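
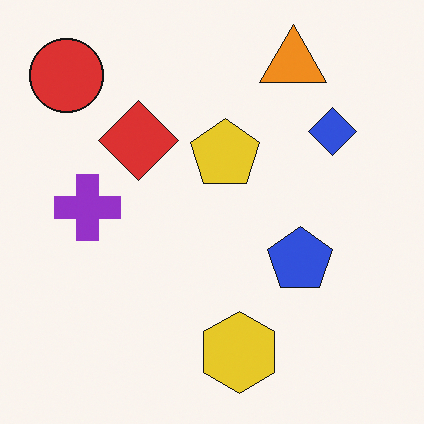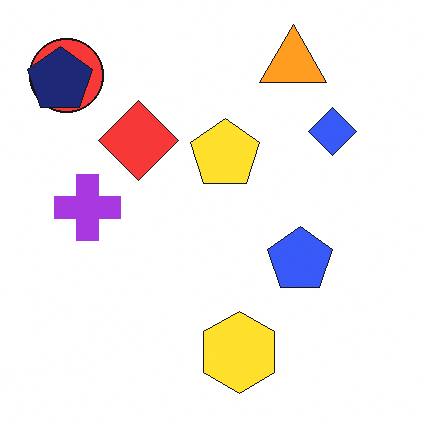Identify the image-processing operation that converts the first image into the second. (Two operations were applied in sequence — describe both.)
The transformation is: brightened a little, then overlaid with an additional navy pentagon.

Every pixel — background and shapes alike — is uniformly brightened. A navy pentagon appears in the second image that is absent from the first.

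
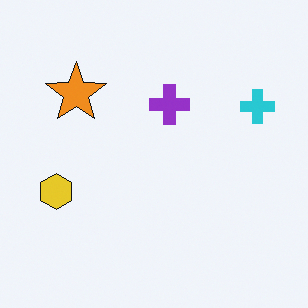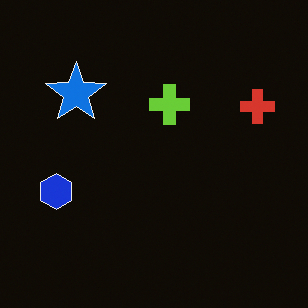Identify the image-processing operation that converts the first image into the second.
The second image is the first color-inverted (negative).

The light background has become dark and every shape's color is its complement — a photographic negative.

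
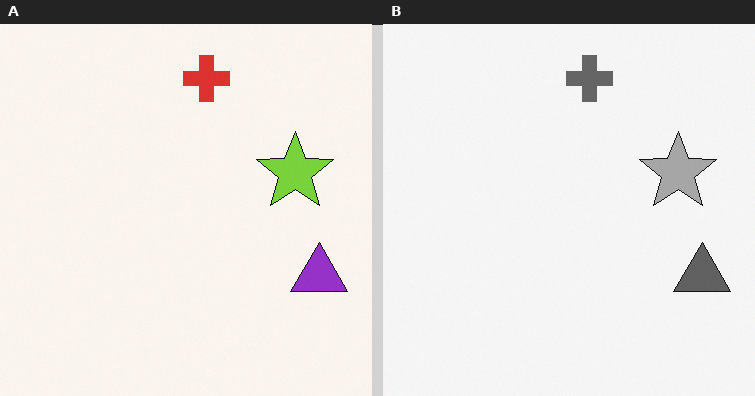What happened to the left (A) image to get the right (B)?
The image was converted to grayscale.

All color is removed — every shape is now a shade of grey.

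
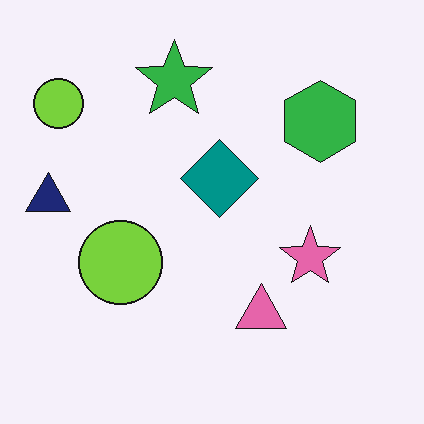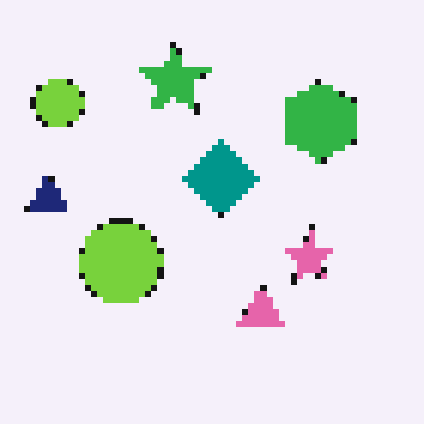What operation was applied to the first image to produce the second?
It was moderately pixelated.

Shapes are reduced to large square blocks; fine edges and outlines are lost — a downscale-then-upscale (mosaic) effect.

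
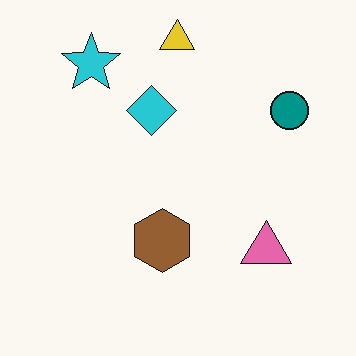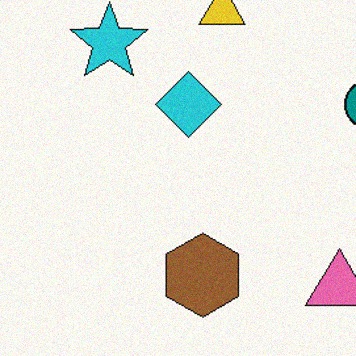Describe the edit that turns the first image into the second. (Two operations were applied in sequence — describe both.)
It was cropped slightly and scaled back up, then degraded with a light layer of grain.

The visible shapes are larger and the field of view is narrower; shapes near the original edges may be partly or wholly outside the frame — a crop-and-rescale. Random speckle covers the whole image, including the flat background.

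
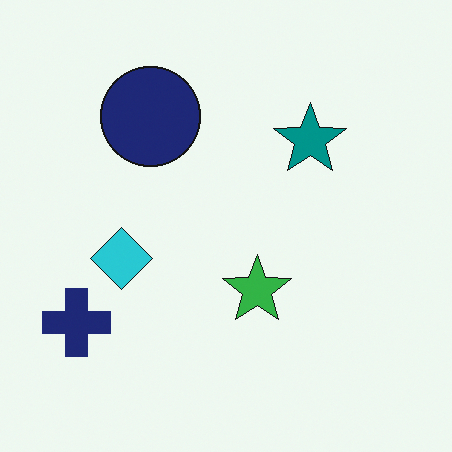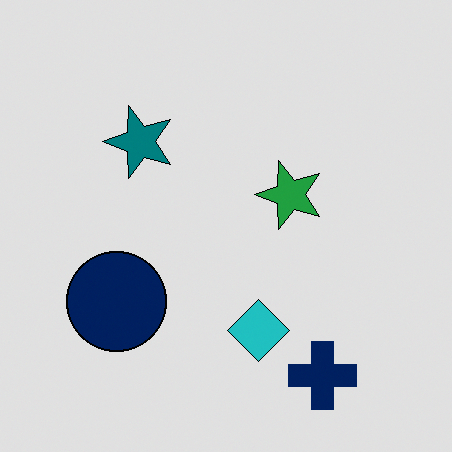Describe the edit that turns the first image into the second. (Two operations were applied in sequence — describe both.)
The image was rotated 90° counter-clockwise, then posterized to a reduced palette.

The navy cross sits in the bottom-left of the first image and the bottom-right of the second — consistent with a whole-image 90° counter-clockwise rotation. Each flat color has snapped to a coarser quantized level — most visibly, the near-white background has dropped to a flat grey.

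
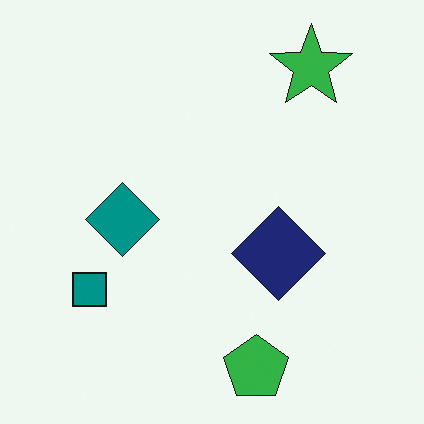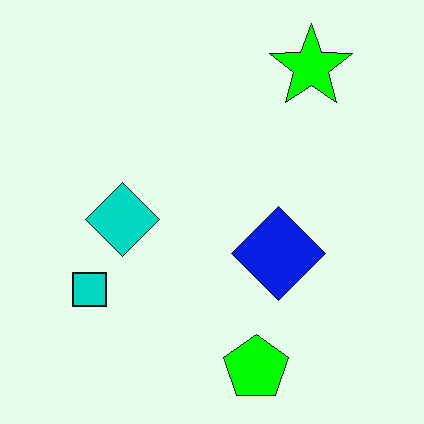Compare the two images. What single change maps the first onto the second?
Made much more vivid (saturation change).

All colors are more vivid — a global saturation change.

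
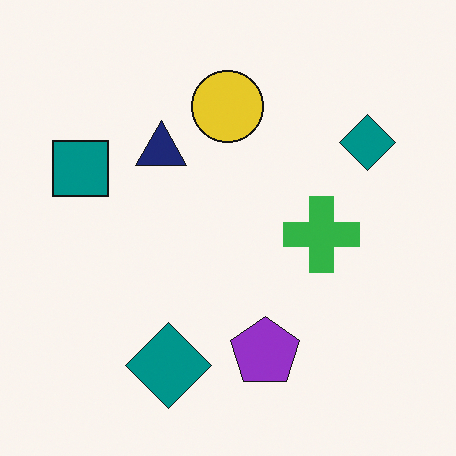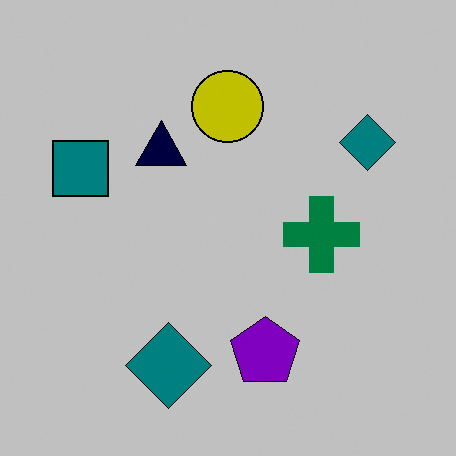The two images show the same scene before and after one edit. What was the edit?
The transformation is: heavily posterized to just a handful of flat colors.

Each flat color has snapped to a coarser quantized level — most visibly, the near-white background has dropped to a flat grey.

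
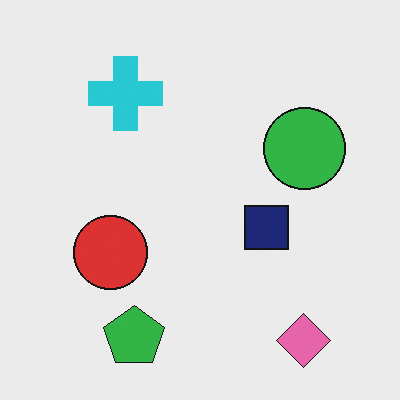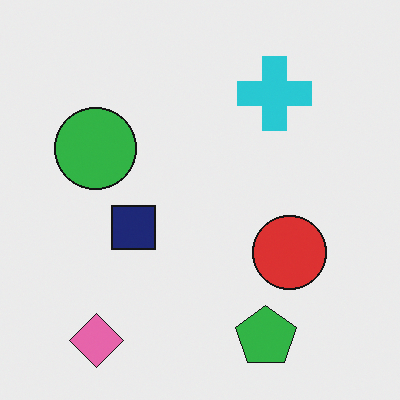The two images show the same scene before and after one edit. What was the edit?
It was flipped horizontally (left ↔ right).

The green circle is in the right of the first image and the left of the second — shapes on opposite sides of the vertical midline have swapped in a mirror flip.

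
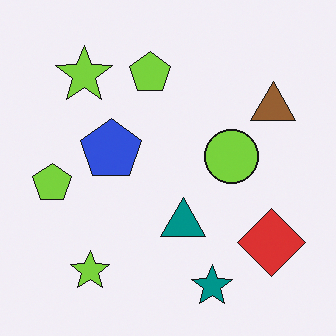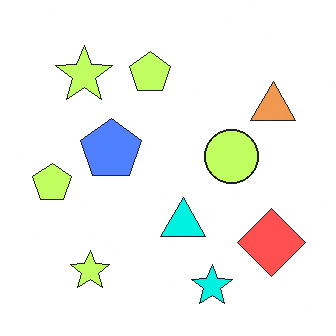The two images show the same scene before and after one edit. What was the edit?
It was noticeably brightened.

Every pixel — background and shapes alike — is uniformly brightened.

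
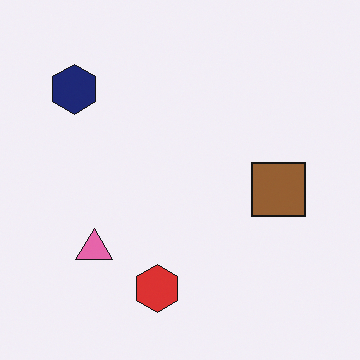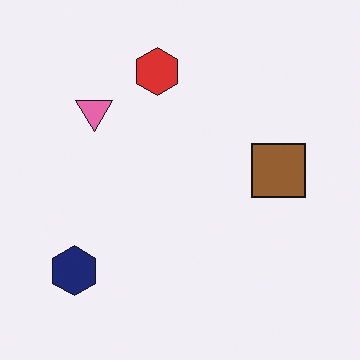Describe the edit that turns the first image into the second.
The transformation is: flipped vertically (top ↔ bottom).

The red hexagon is in the bottom of the first image and the top of the second — shapes on opposite sides of the horizontal midline have swapped in a mirror flip.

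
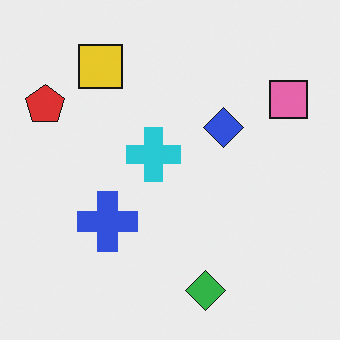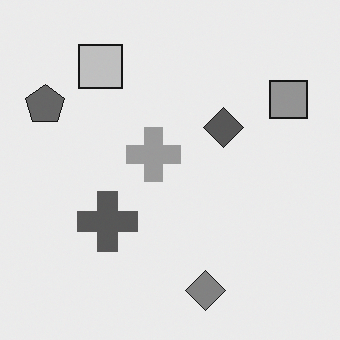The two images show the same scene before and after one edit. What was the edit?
The second image is the first converted to grayscale.

All color is removed — every shape is now a shade of grey.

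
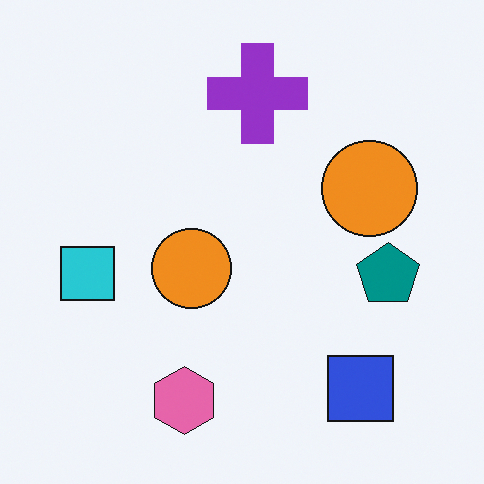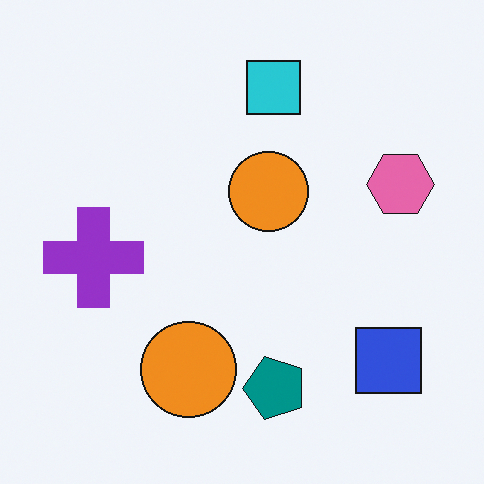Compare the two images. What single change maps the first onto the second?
It was transposed (reflected across the top-left ↔ bottom-right diagonal).

Shapes have swapped their row and column positions — what was in the top-right is now in the bottom-left — a diagonal reflection.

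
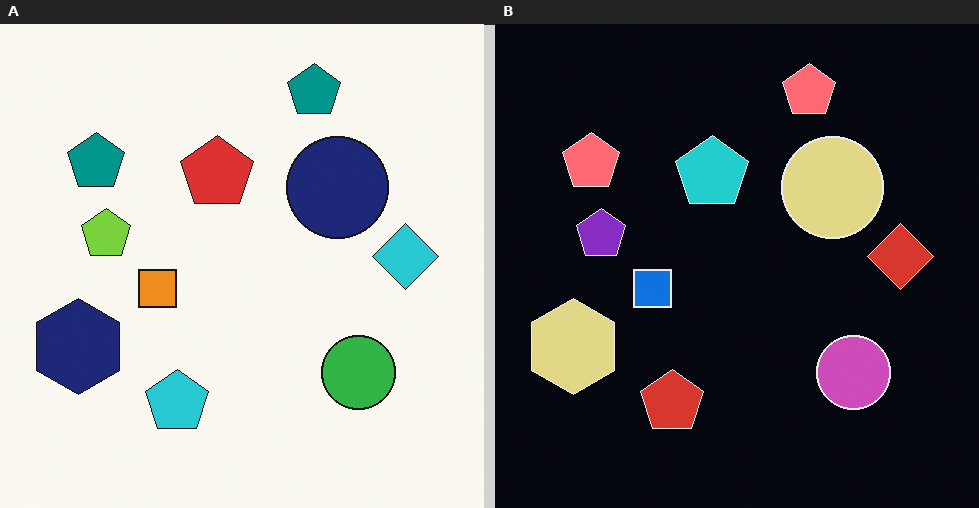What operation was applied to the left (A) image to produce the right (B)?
It was color-inverted (negative).

The light background has become dark and every shape's color is its complement — a photographic negative.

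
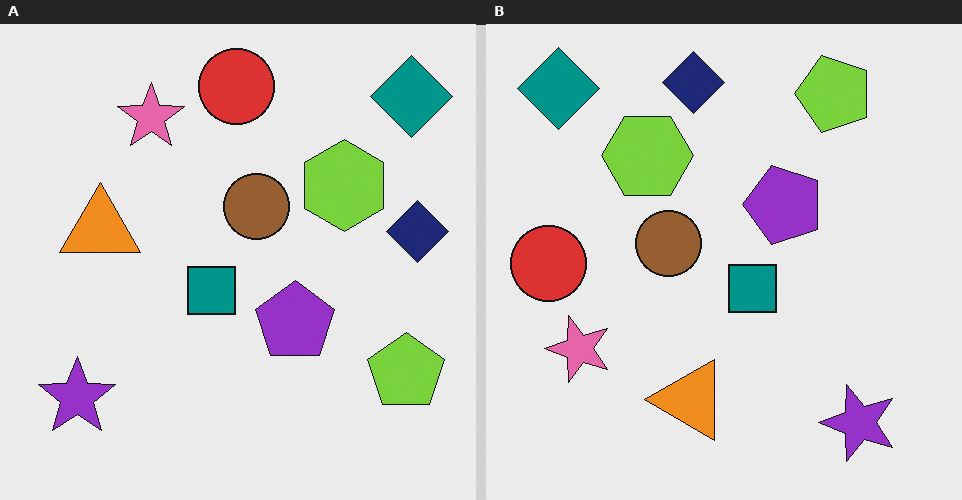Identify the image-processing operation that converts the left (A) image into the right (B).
It was rotated 90° counter-clockwise.

The teal diamond sits in the top-right of the left (A) image and the top-left of the right (B) — consistent with a whole-image 90° counter-clockwise rotation.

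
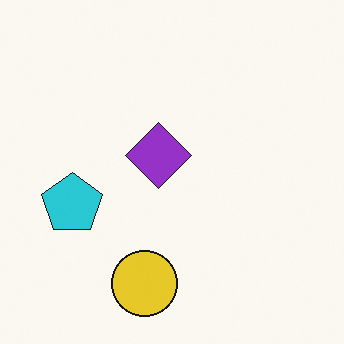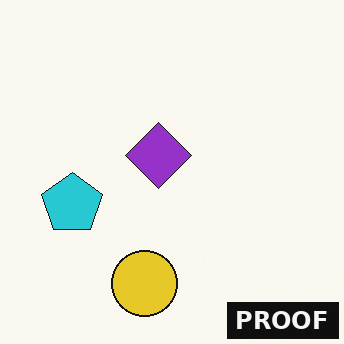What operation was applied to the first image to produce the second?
Watermarked with the text "PROOF" in the lower-right corner.

A dark label reading "PROOF" appears in the lower-right corner.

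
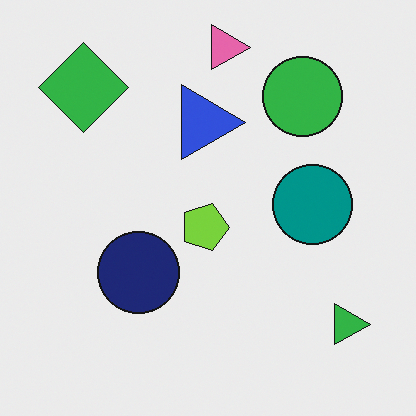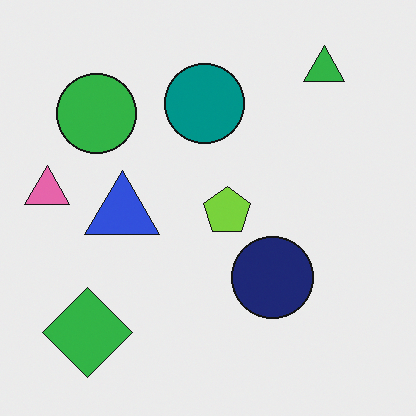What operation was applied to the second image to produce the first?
It was rotated 90° clockwise.

The green triangle sits in the top-right of the second image and the bottom-right of the first — consistent with a whole-image 90° clockwise rotation.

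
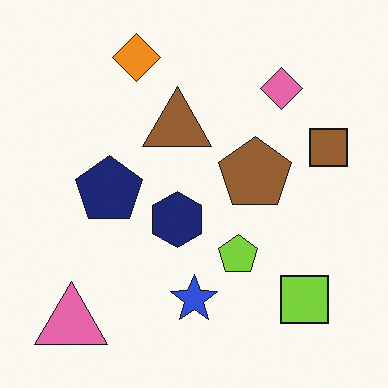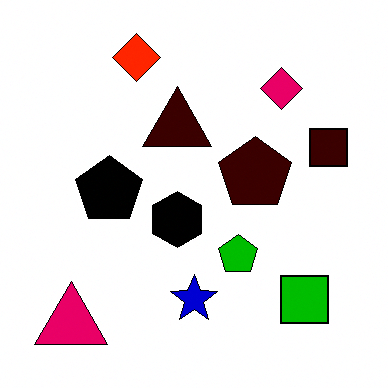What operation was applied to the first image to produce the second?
It was boosted in contrast.

Tones are pushed away from mid-grey across the whole image — a global contrast change.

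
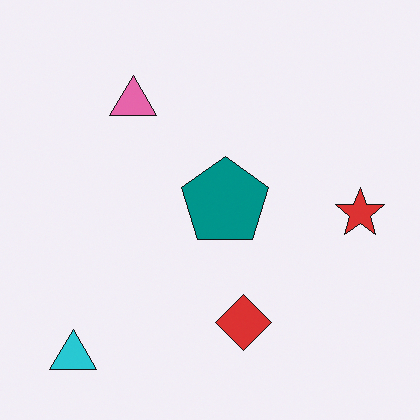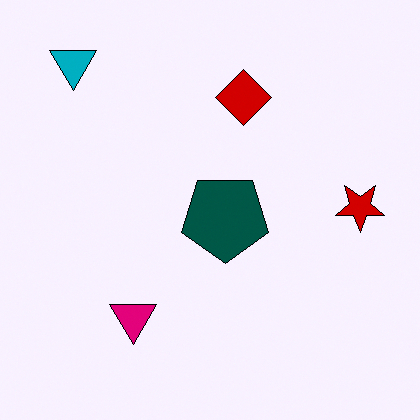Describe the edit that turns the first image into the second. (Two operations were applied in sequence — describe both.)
The transformation is: flipped vertically (top ↔ bottom), then given much higher contrast.

The cyan triangle is in the bottom-left of the first image and the top-left of the second — shapes on opposite sides of the horizontal midline have swapped in a mirror flip. Tones are pushed away from mid-grey across the whole image — a global contrast change.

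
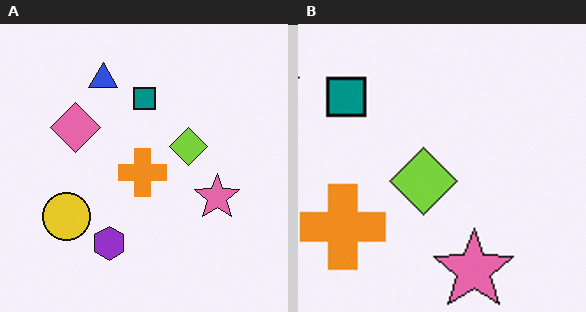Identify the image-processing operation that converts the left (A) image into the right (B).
The right (B) image is the left (A) cropped tightly and scaled back up.

The visible shapes are larger and the field of view is narrower; shapes near the original edges may be partly or wholly outside the frame — a crop-and-rescale.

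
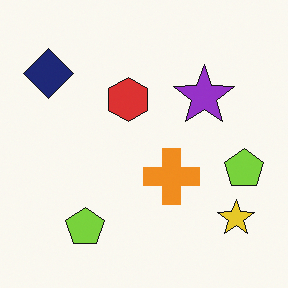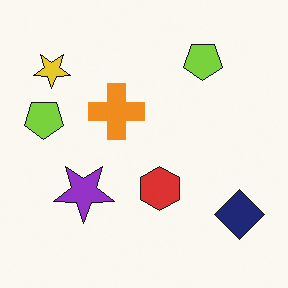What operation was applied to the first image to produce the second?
The second image is the first rotated 180°.

The navy diamond sits in the top-left of the first image and the bottom-right of the second — consistent with a whole-image 180° rotation.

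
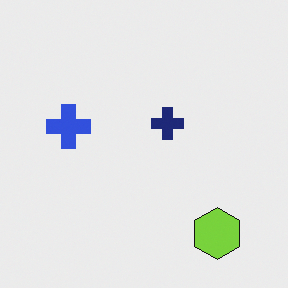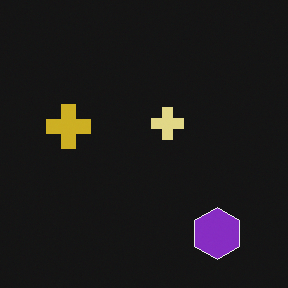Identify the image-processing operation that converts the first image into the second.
The transformation is: color-inverted (negative).

The light background has become dark and every shape's color is its complement — a photographic negative.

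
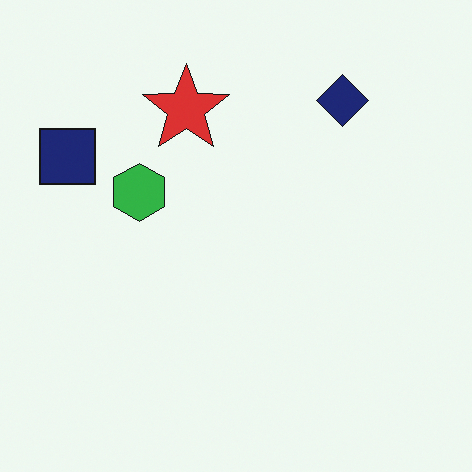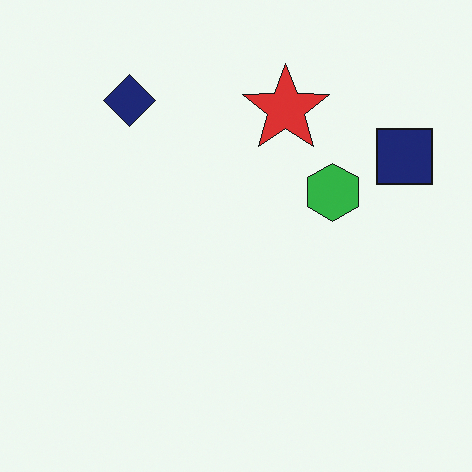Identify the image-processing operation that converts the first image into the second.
The image was flipped horizontally (left ↔ right).

The navy square is in the top-left of the first image and the top-right of the second — shapes on opposite sides of the vertical midline have swapped in a mirror flip.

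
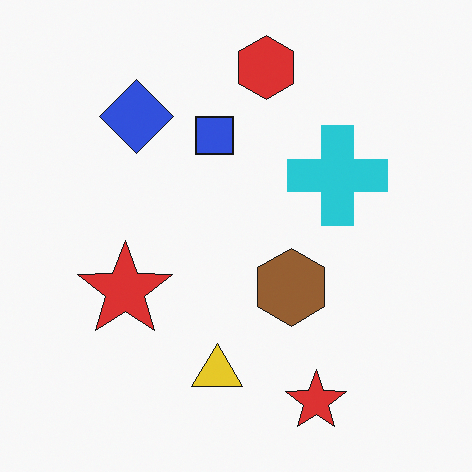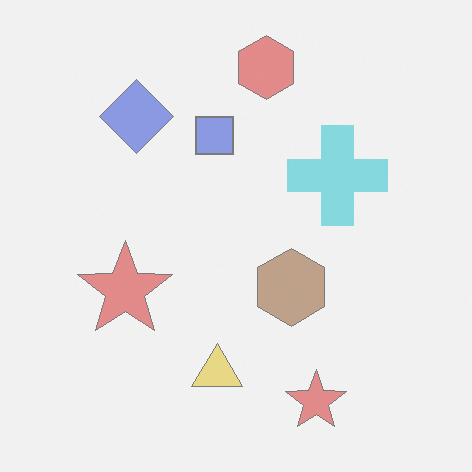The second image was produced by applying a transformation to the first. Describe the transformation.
The transformation is: washed out (contrast reduced).

Tones are pushed toward mid-grey across the whole image — a global contrast change.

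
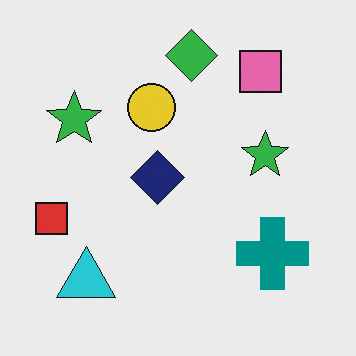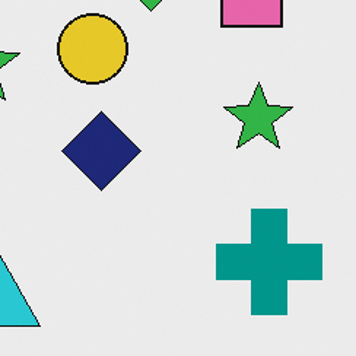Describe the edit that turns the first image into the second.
The transformation is: cropped to a modestly smaller region and rescaled.

The visible shapes are larger and the field of view is narrower; shapes near the original edges may be partly or wholly outside the frame — a crop-and-rescale.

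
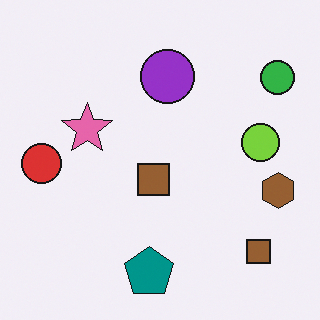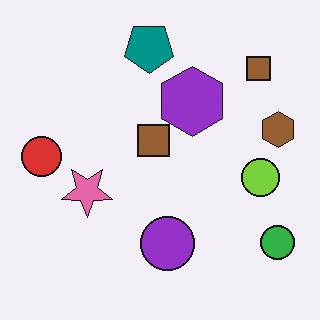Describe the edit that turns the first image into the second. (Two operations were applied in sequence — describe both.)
The second image is the first flipped vertically (top ↔ bottom), then overlaid with an additional purple hexagon.

The teal pentagon is in the bottom of the first image and the top of the second — shapes on opposite sides of the horizontal midline have swapped in a mirror flip. A purple hexagon appears in the second image that is absent from the first.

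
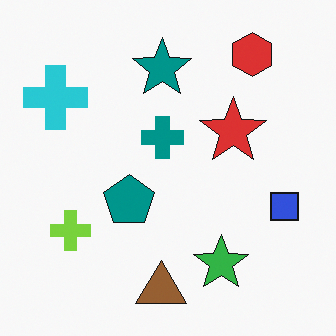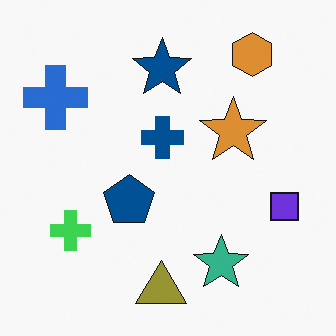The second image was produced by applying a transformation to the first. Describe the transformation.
It was hue-shifted slightly.

Every shape's color has rotated by the same amount around the hue wheel — a uniform hue shift.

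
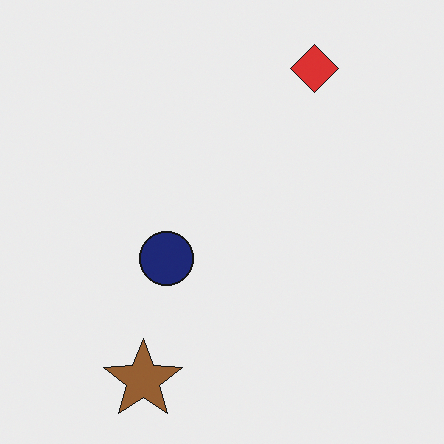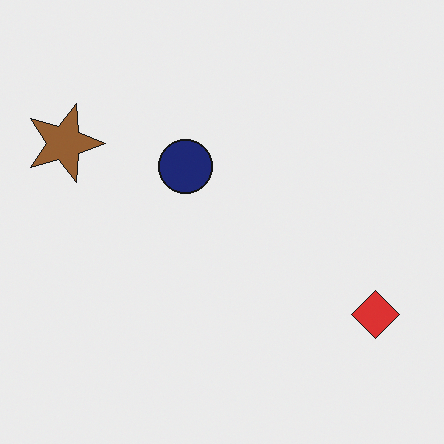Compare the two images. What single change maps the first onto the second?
The transformation is: rotated 90° clockwise.

The red diamond sits in the top-right of the first image and the bottom-right of the second — consistent with a whole-image 90° clockwise rotation.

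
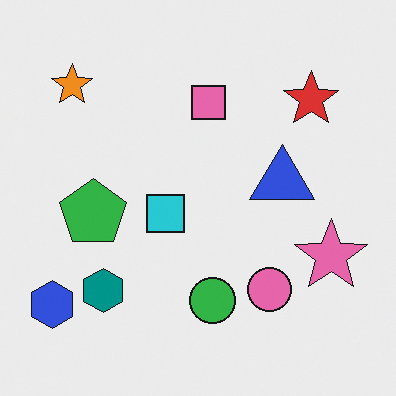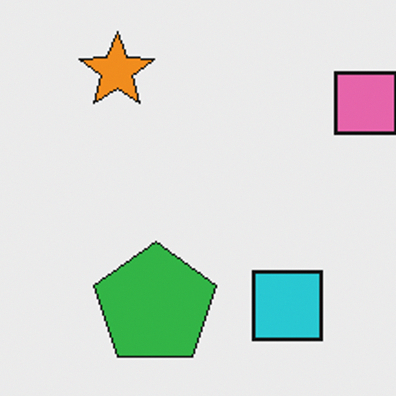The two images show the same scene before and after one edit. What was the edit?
This is the original image cropped to a noticeably smaller region and rescaled.

The visible shapes are larger and the field of view is narrower; shapes near the original edges may be partly or wholly outside the frame — a crop-and-rescale.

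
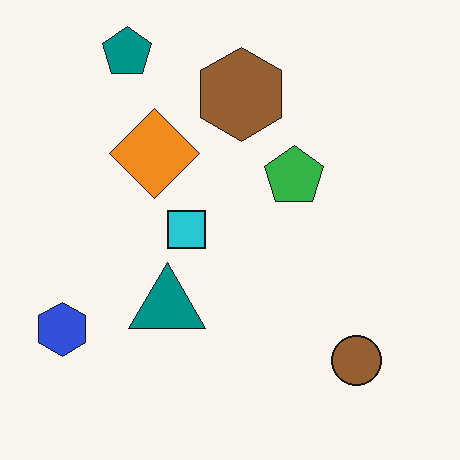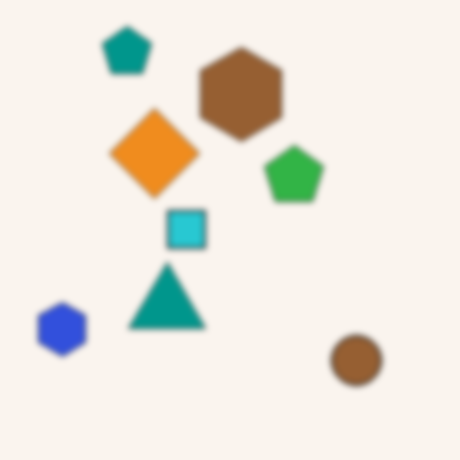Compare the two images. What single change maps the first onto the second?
The second image is the first noticeably gaussian-blurred.

Shape edges and outlines are uniformly softened across the whole image.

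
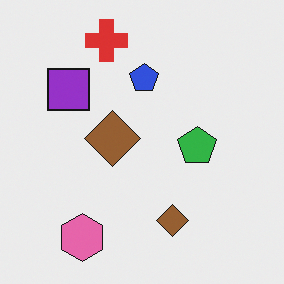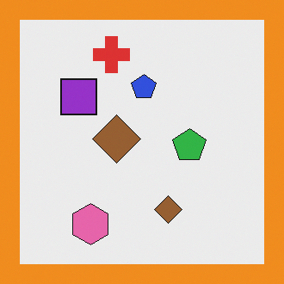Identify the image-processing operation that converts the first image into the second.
Framed with a orange border.

A solid orange frame runs around the edge of the second image, with the content slightly shrunk inside it.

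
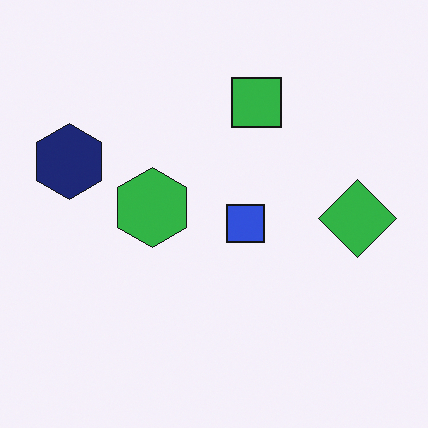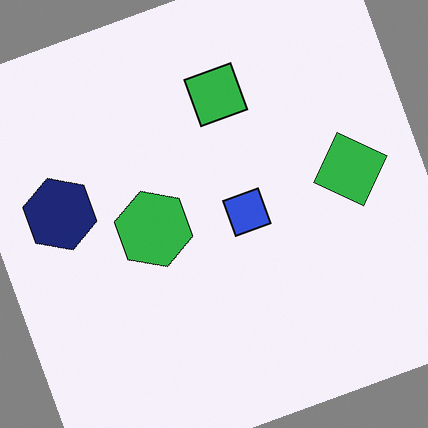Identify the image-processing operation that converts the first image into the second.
Rotated counter-clockwise by a clearly visible amount.

Every shape is tilted by the same angle and the image corners show triangular fill wedges — a whole-image rotation by a non-right angle.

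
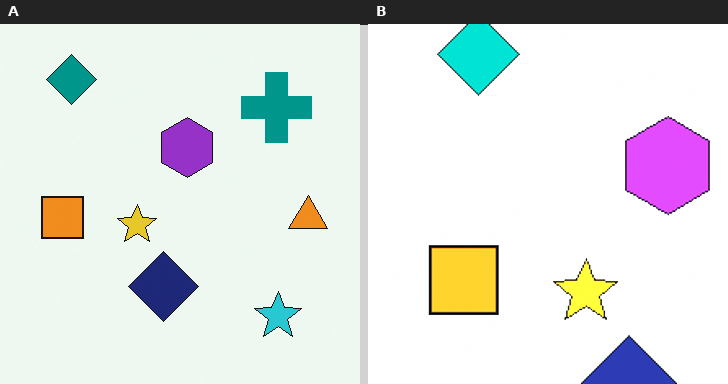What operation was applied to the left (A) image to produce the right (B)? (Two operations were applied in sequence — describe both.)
The image was cropped tightly and scaled back up, then noticeably brightened.

The visible shapes are larger and the field of view is narrower; shapes near the original edges may be partly or wholly outside the frame — a crop-and-rescale. Every pixel — background and shapes alike — is uniformly brightened.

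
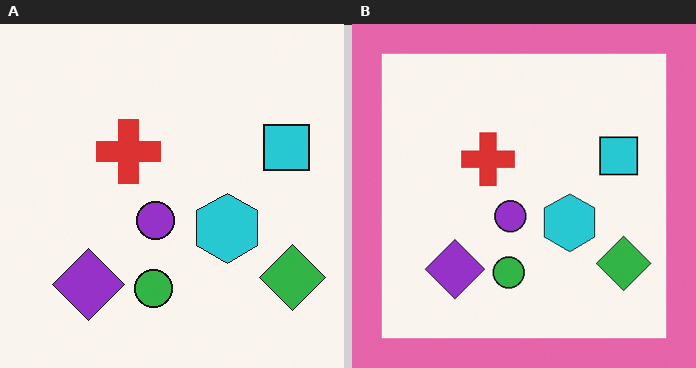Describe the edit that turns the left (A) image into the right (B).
The right (B) image is the left (A) framed with a pink border.

A solid pink frame runs around the edge of the right (B) image, with the content slightly shrunk inside it.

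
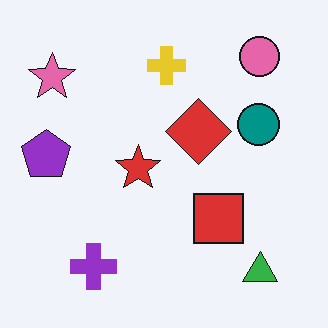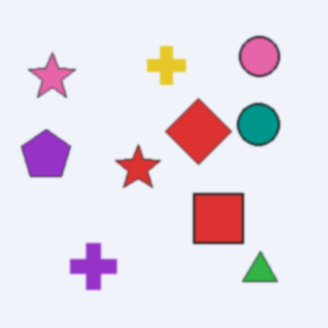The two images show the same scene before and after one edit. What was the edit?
It was given a subtle gaussian blur.

Shape edges and outlines are uniformly softened across the whole image.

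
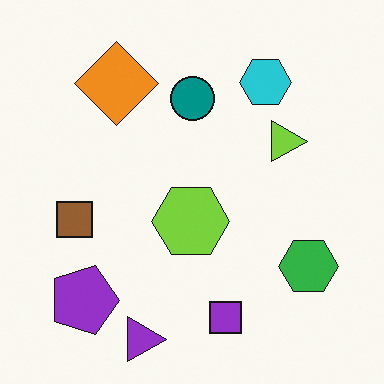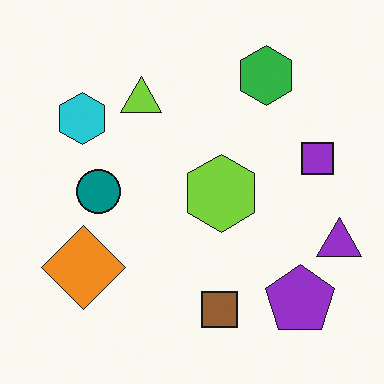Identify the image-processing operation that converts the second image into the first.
The image was rotated 90° clockwise.

The purple triangle sits in the right of the second image and the bottom of the first — consistent with a whole-image 90° clockwise rotation.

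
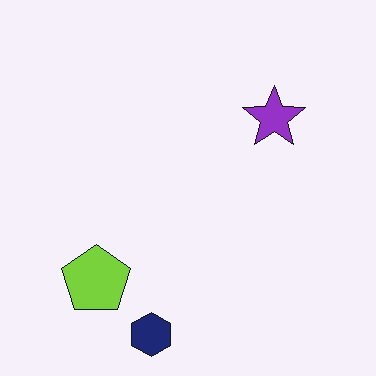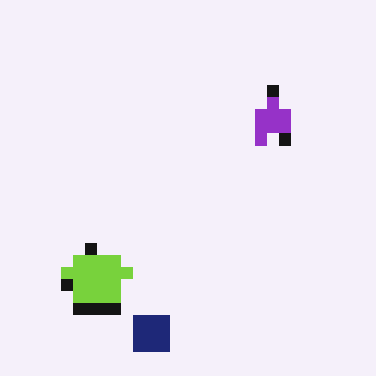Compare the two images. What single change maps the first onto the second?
The transformation is: coarsely pixelated.

Shapes are reduced to large square blocks; fine edges and outlines are lost — a downscale-then-upscale (mosaic) effect.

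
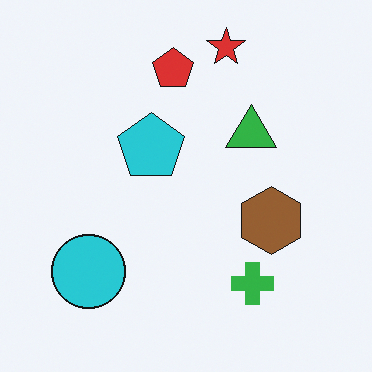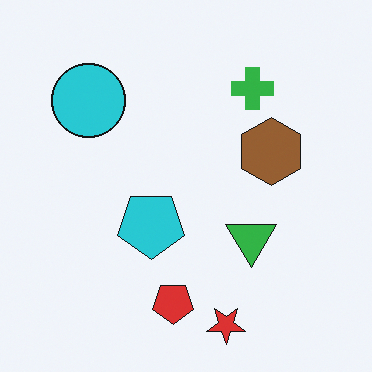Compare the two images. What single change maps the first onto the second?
The image was flipped vertically (top ↔ bottom).

The red star is in the top of the first image and the bottom of the second — shapes on opposite sides of the horizontal midline have swapped in a mirror flip.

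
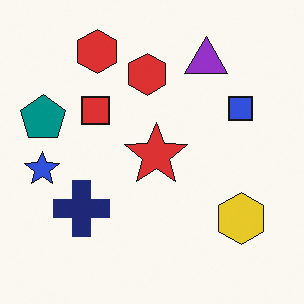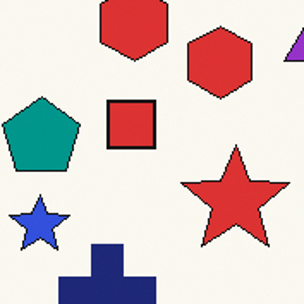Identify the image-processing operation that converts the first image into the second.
Cropped tightly and scaled back up.

The visible shapes are larger and the field of view is narrower; shapes near the original edges may be partly or wholly outside the frame — a crop-and-rescale.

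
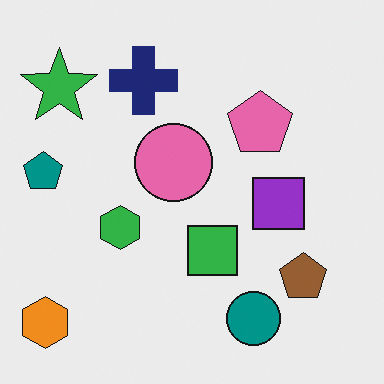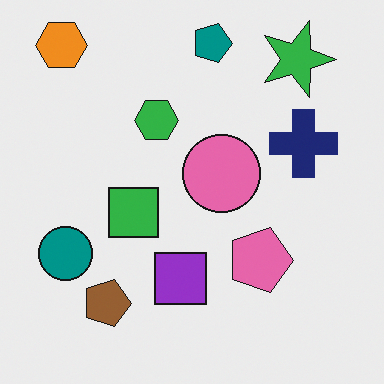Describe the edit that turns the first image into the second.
Rotated 90° clockwise.

The orange hexagon sits in the bottom-left of the first image and the top-left of the second — consistent with a whole-image 90° clockwise rotation.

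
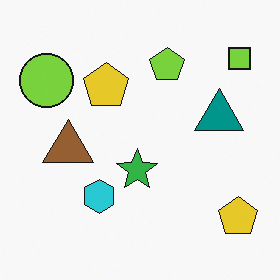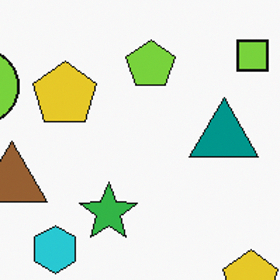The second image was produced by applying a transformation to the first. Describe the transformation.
Cropped slightly and scaled back up.

The visible shapes are larger and the field of view is narrower; shapes near the original edges may be partly or wholly outside the frame — a crop-and-rescale.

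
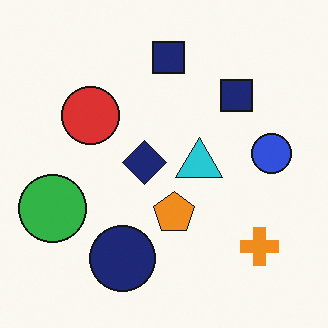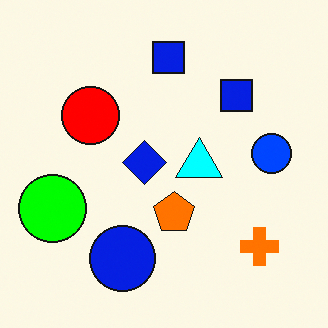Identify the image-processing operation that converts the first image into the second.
The second image is the first heavily oversaturated.

All colors are more vivid — a global saturation change.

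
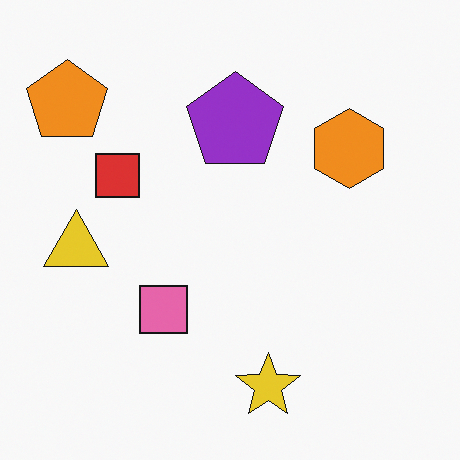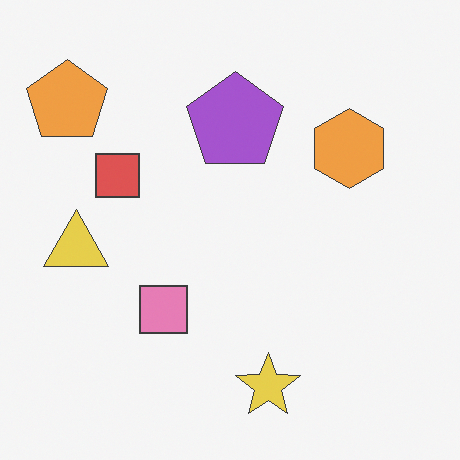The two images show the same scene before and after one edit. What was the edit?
The transformation is: given slightly reduced contrast.

Tones are pushed toward mid-grey across the whole image — a global contrast change.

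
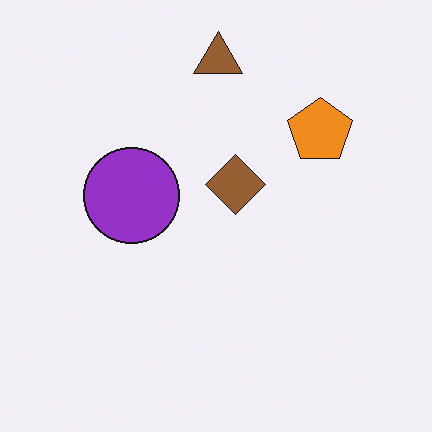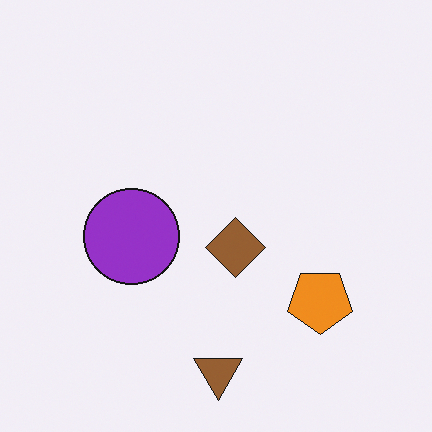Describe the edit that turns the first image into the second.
The transformation is: flipped vertically (top ↔ bottom).

The brown triangle is in the top of the first image and the bottom of the second — shapes on opposite sides of the horizontal midline have swapped in a mirror flip.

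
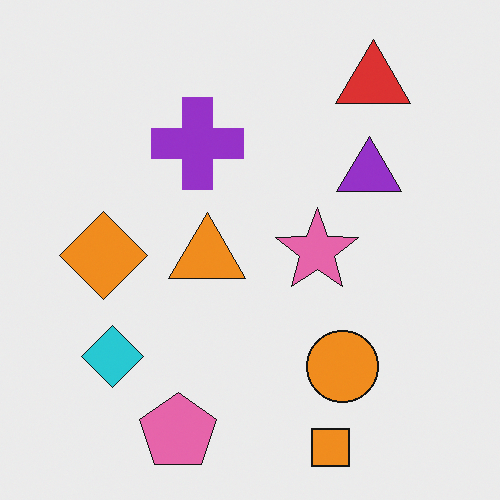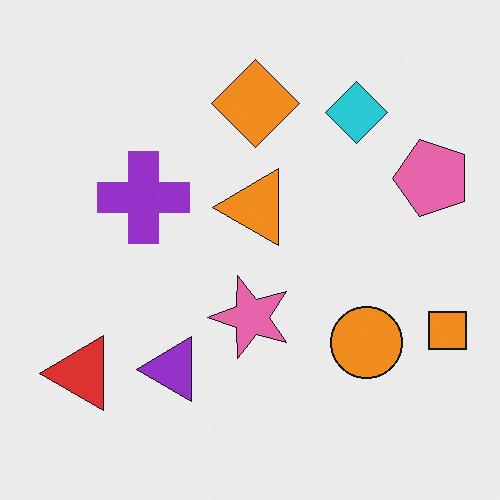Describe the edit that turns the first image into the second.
The transformation is: transposed (reflected across the top-left ↔ bottom-right diagonal).

Shapes have swapped their row and column positions — what was in the top-right is now in the bottom-left — a diagonal reflection.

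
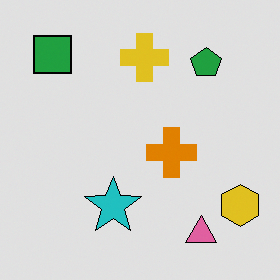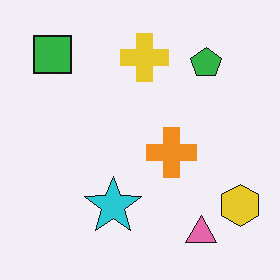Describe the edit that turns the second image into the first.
This is the original image moderately posterized.

Each flat color has snapped to a coarser quantized level — most visibly, the near-white background has dropped to a flat grey.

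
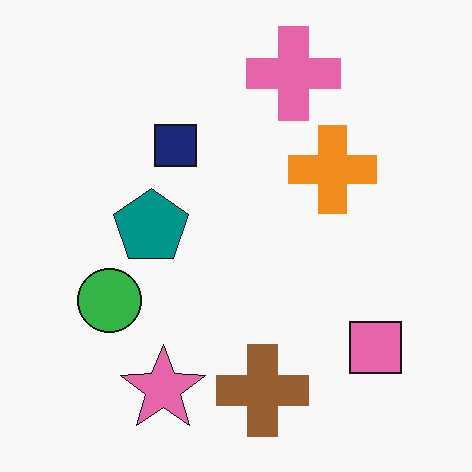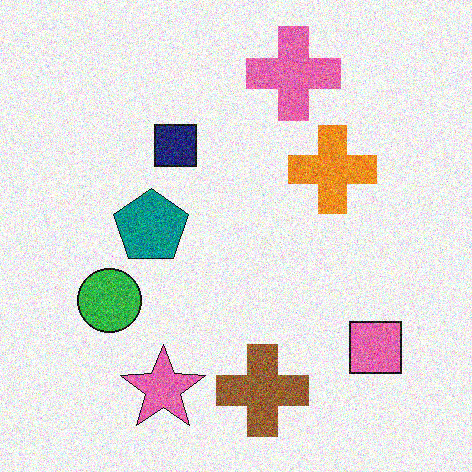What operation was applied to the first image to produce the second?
This is the original image degraded with strong gaussian noise.

Random speckle covers the whole image, including the flat background.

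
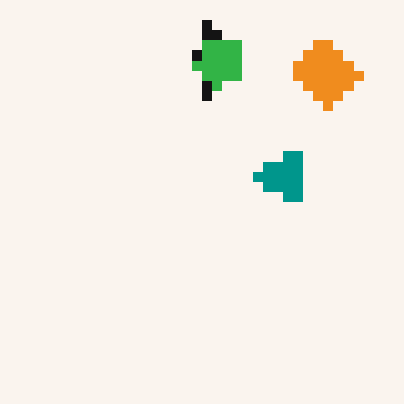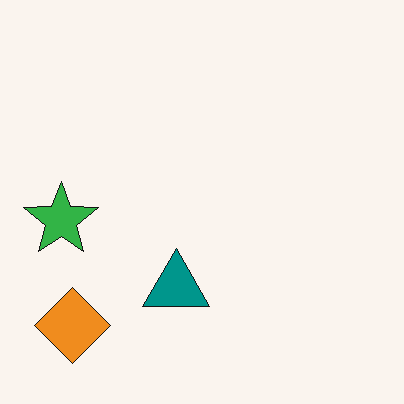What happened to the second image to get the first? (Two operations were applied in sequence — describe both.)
This is the original image coarsely pixelated, then transposed (reflected across the top-left ↔ bottom-right diagonal).

Shapes are reduced to large square blocks; fine edges and outlines are lost — a downscale-then-upscale (mosaic) effect. Shapes have swapped their row and column positions — what was in the top-right is now in the bottom-left — a diagonal reflection.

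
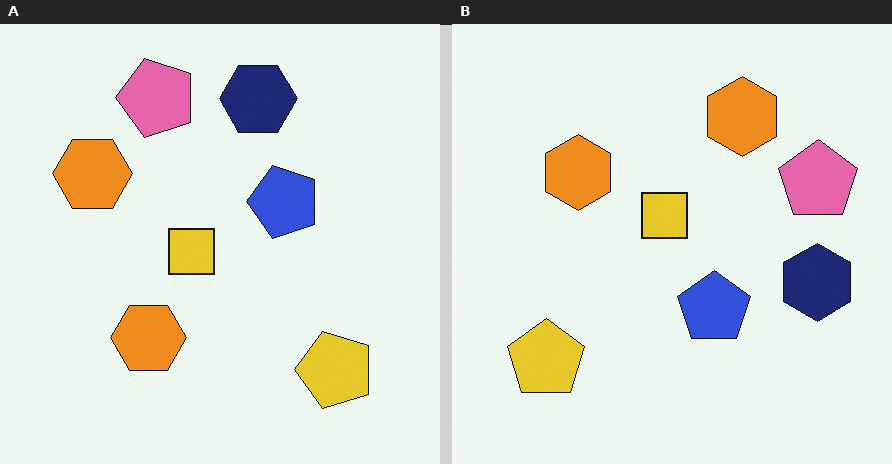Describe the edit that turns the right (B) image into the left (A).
The transformation is: rotated 90° counter-clockwise.

The yellow pentagon sits in the bottom-left of the right (B) image and the bottom-right of the left (A) — consistent with a whole-image 90° counter-clockwise rotation.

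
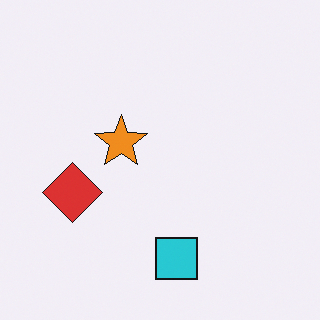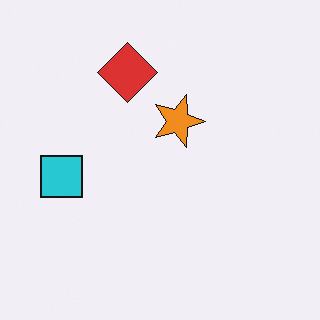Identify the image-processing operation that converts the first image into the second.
It was rotated 90° clockwise.

The cyan square sits in the bottom of the first image and the left of the second — consistent with a whole-image 90° clockwise rotation.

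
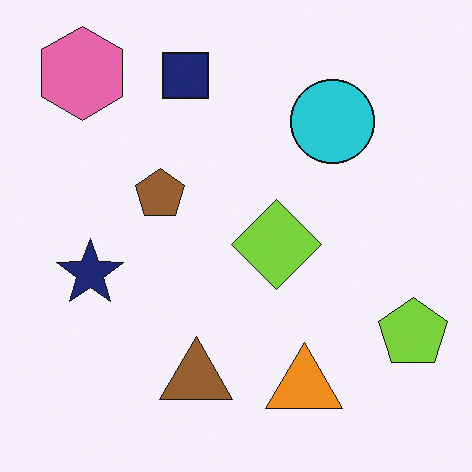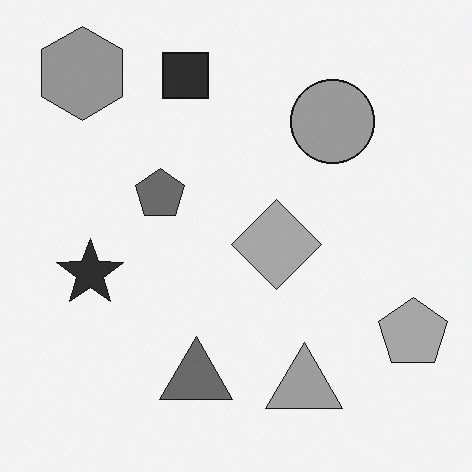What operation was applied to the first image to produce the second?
The image was converted to grayscale.

All color is removed — every shape is now a shade of grey.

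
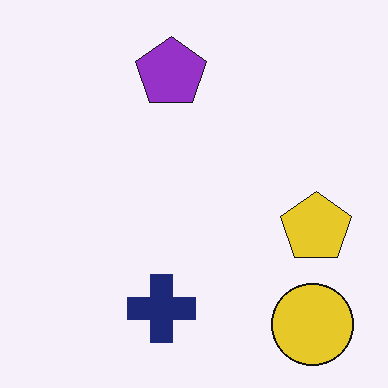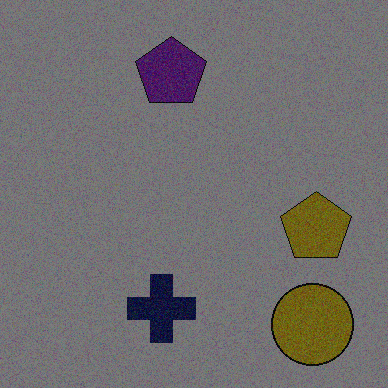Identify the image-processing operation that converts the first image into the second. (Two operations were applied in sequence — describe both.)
This is the original image degraded with strong gaussian noise, then noticeably darkened.

Random speckle covers the whole image, including the flat background. Every pixel — background and shapes alike — is uniformly darkened.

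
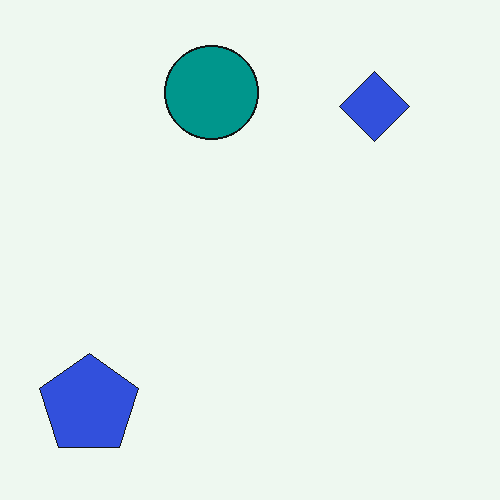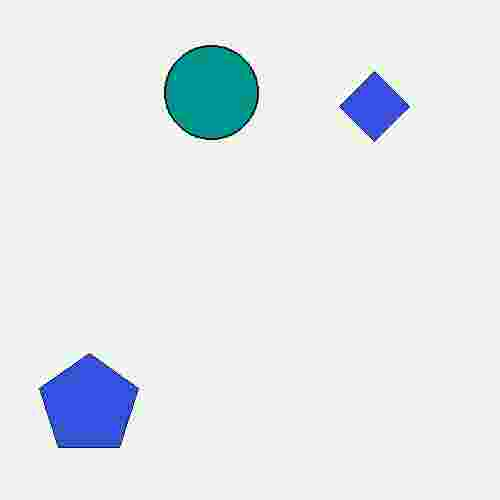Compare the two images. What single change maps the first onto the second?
The transformation is: heavily JPEG-compressed with obvious blocking artifacts.

Blocky 8×8 compression artifacts appear around shape edges and the flat background shows ringing — characteristic JPEG degradation.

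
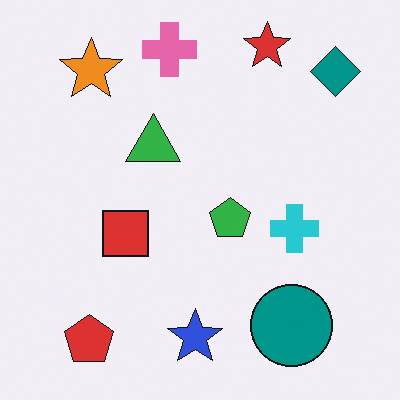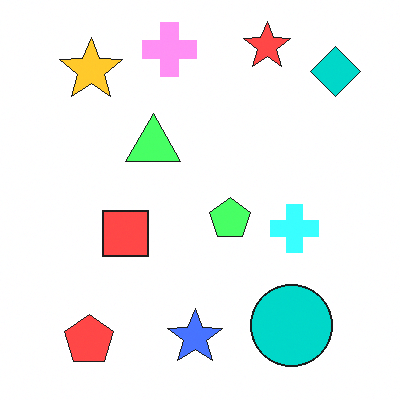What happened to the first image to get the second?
It was brightened a lot.

Every pixel — background and shapes alike — is uniformly brightened.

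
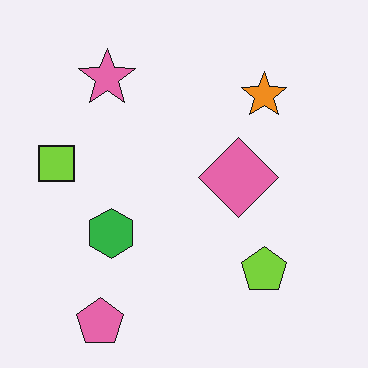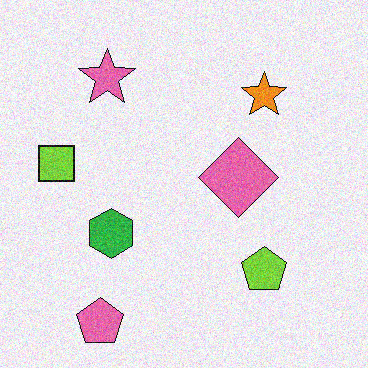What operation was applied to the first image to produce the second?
The image was degraded with moderate additive noise.

Random speckle covers the whole image, including the flat background.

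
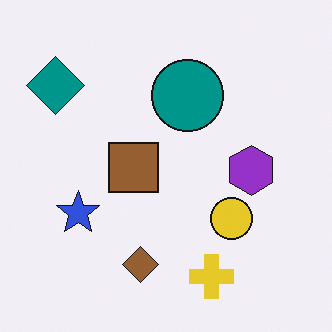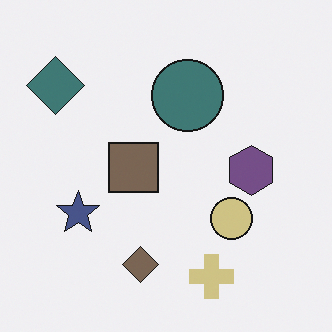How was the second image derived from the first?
The second image is the first made much more muted (saturation change).

All colors are more muted and greyish — a global saturation change.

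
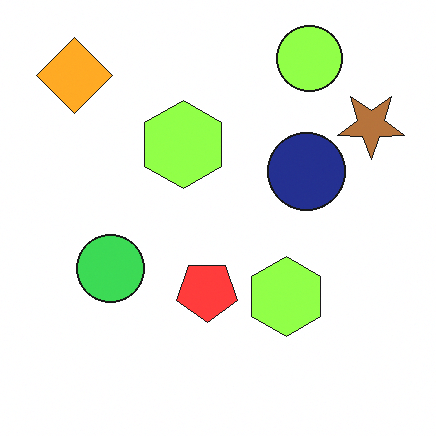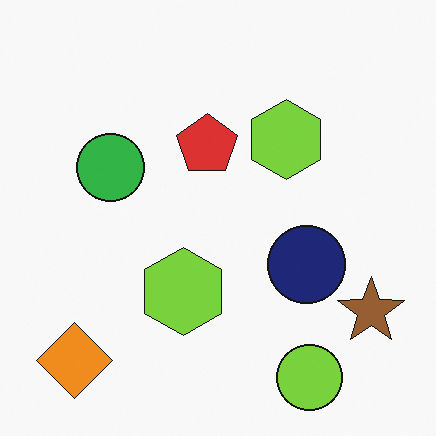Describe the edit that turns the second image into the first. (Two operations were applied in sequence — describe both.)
Flipped vertically (top ↔ bottom), then slightly brightened.

The lime circle is in the bottom-right of the second image and the top-right of the first — shapes on opposite sides of the horizontal midline have swapped in a mirror flip. Every pixel — background and shapes alike — is uniformly brightened.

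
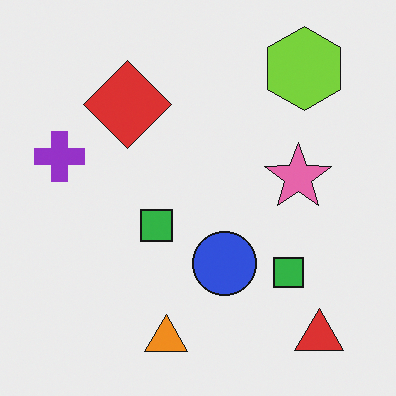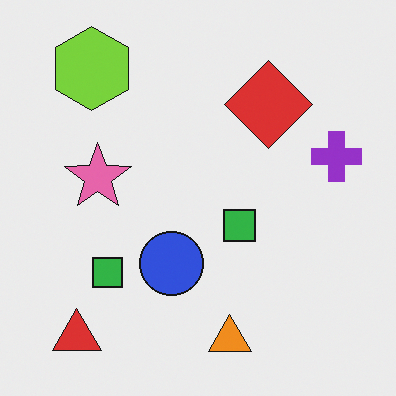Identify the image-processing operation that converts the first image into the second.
Flipped horizontally (left ↔ right).

The purple cross is in the left of the first image and the right of the second — shapes on opposite sides of the vertical midline have swapped in a mirror flip.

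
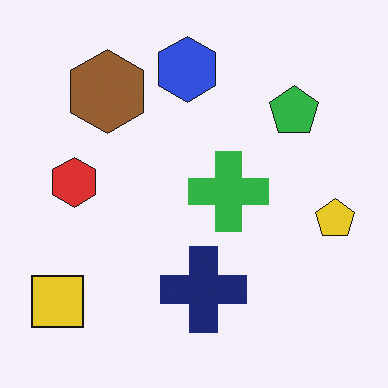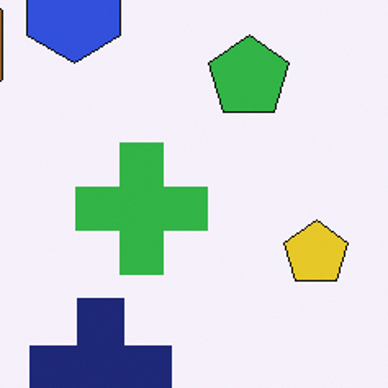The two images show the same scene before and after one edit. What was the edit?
This is the original image cropped tightly and scaled back up.

The visible shapes are larger and the field of view is narrower; shapes near the original edges may be partly or wholly outside the frame — a crop-and-rescale.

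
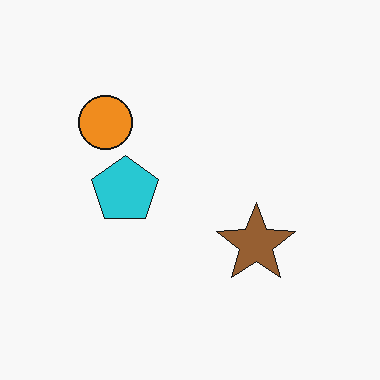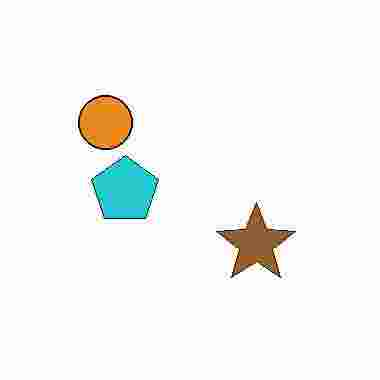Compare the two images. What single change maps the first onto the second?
It was degraded with heavy JPEG compression.

Blocky 8×8 compression artifacts appear around shape edges and the flat background shows ringing — characteristic JPEG degradation.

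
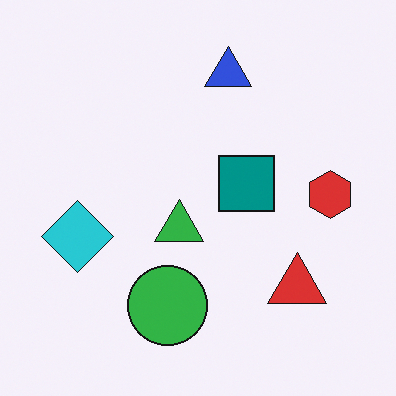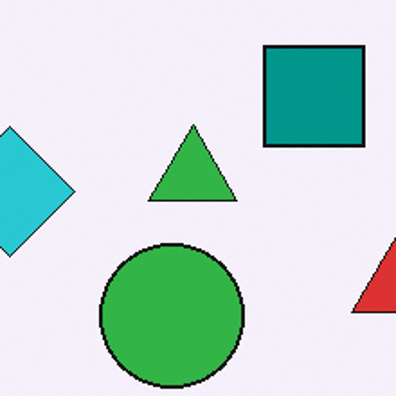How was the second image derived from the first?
The image was cropped to a noticeably smaller region and rescaled.

The visible shapes are larger and the field of view is narrower; shapes near the original edges may be partly or wholly outside the frame — a crop-and-rescale.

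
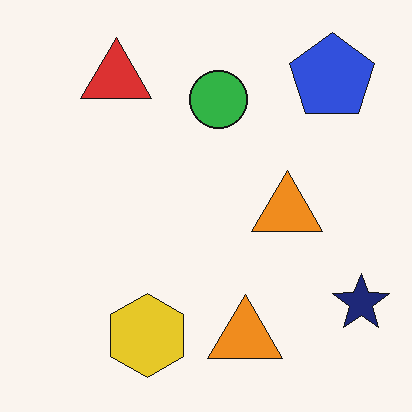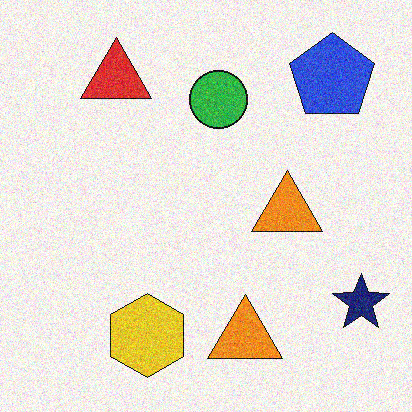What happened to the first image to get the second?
This is the original image degraded with moderate additive noise.

Random speckle covers the whole image, including the flat background.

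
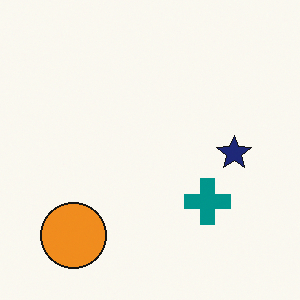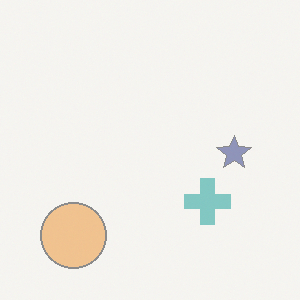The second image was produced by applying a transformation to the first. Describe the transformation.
The transformation is: given much lower contrast.

Tones are pushed toward mid-grey across the whole image — a global contrast change.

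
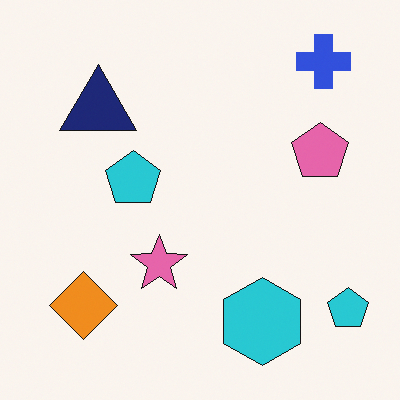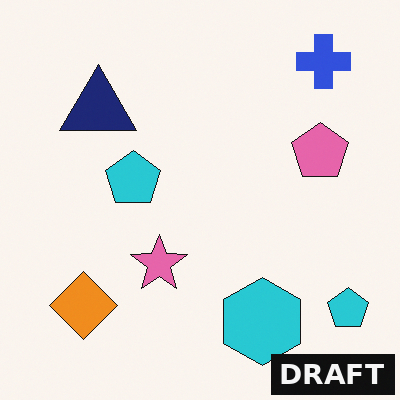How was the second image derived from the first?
Watermarked with the text "DRAFT" in the lower-right corner.

A dark label reading "DRAFT" appears in the lower-right corner.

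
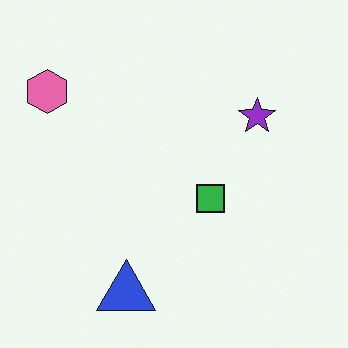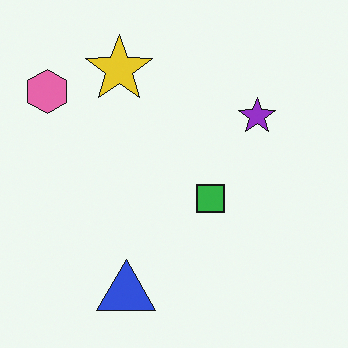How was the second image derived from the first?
The second image is the first overlaid with an additional yellow star.

A yellow star appears in the second image that is absent from the first.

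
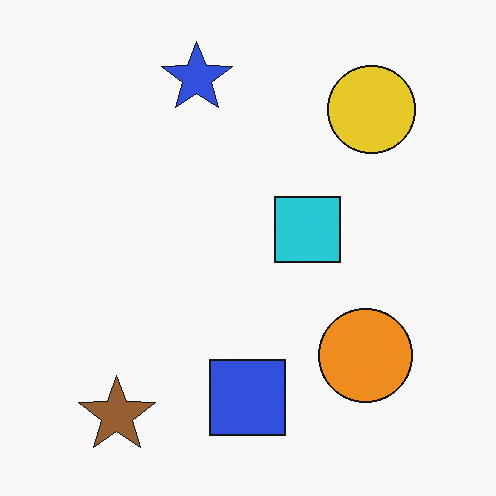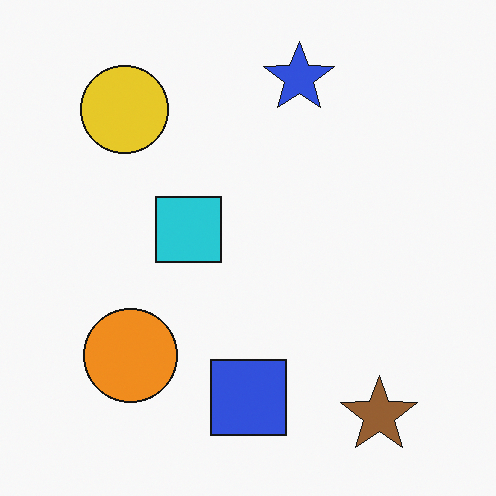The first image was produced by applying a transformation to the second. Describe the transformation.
The transformation is: flipped horizontally (left ↔ right).

The brown star is in the bottom-right of the second image and the bottom-left of the first — shapes on opposite sides of the vertical midline have swapped in a mirror flip.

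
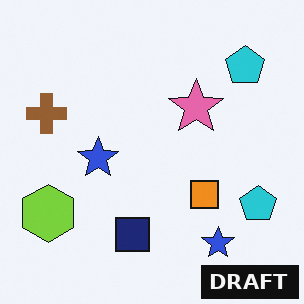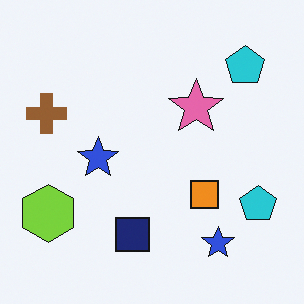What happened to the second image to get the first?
The image was watermarked with the text "DRAFT" in the lower-right corner.

A dark label reading "DRAFT" appears in the lower-right corner.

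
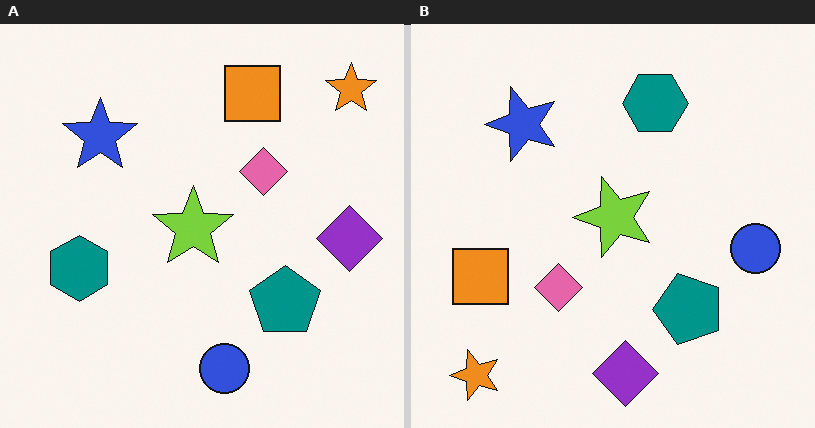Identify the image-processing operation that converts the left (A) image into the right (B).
The transformation is: transposed (reflected across the top-left ↔ bottom-right diagonal).

Shapes have swapped their row and column positions — what was in the top-right is now in the bottom-left — a diagonal reflection.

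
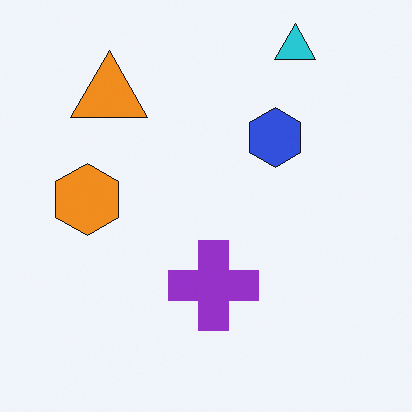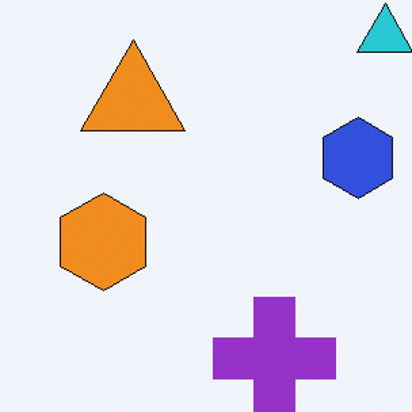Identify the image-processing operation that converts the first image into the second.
Cropped to a modestly smaller region and rescaled.

The visible shapes are larger and the field of view is narrower; shapes near the original edges may be partly or wholly outside the frame — a crop-and-rescale.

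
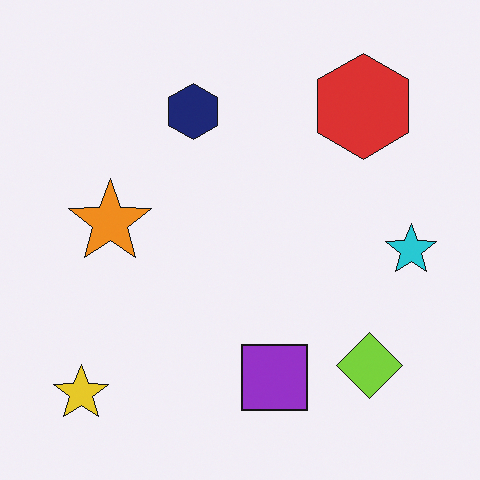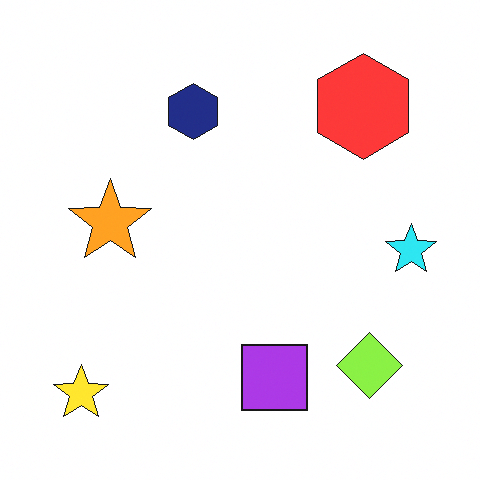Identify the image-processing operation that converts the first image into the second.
The image was slightly brightened.

Every pixel — background and shapes alike — is uniformly brightened.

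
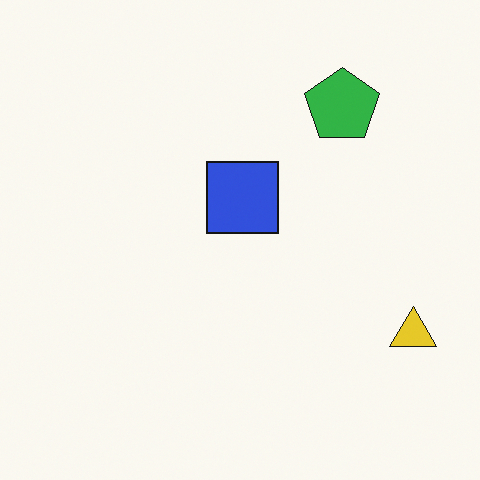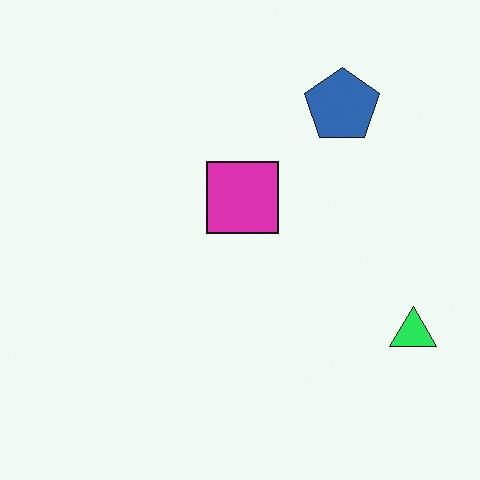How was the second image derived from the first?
The image was hue-shifted by a moderate amount.

Every shape's color has rotated by the same amount around the hue wheel — a uniform hue shift.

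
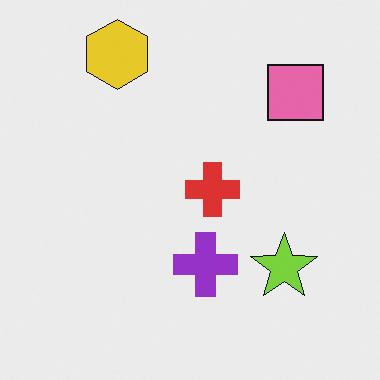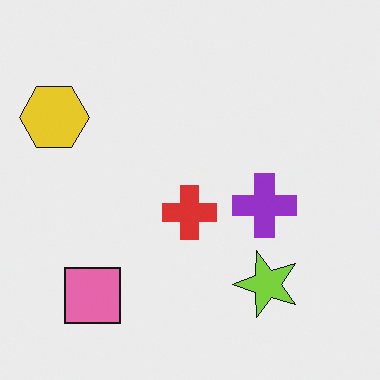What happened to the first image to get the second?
This is the original image transposed (reflected across the top-left ↔ bottom-right diagonal).

Shapes have swapped their row and column positions — what was in the top-right is now in the bottom-left — a diagonal reflection.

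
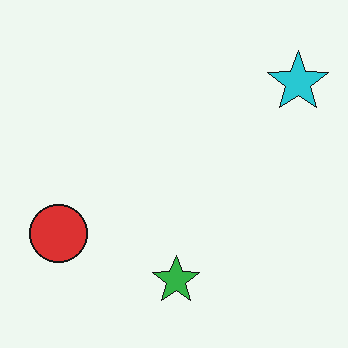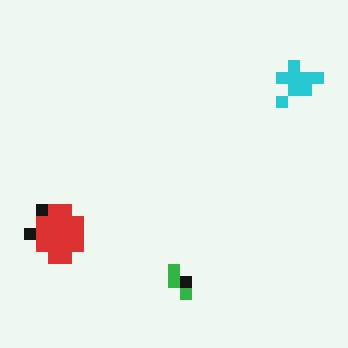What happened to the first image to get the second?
Heavily pixelated into large blocks.

Shapes are reduced to large square blocks; fine edges and outlines are lost — a downscale-then-upscale (mosaic) effect.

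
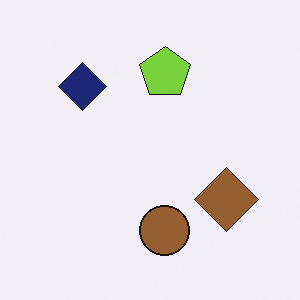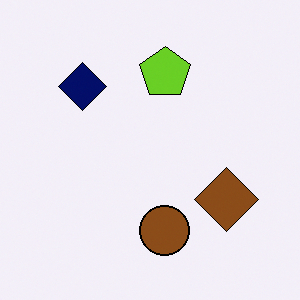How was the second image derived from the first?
It was given slightly increased contrast.

Tones are pushed away from mid-grey across the whole image — a global contrast change.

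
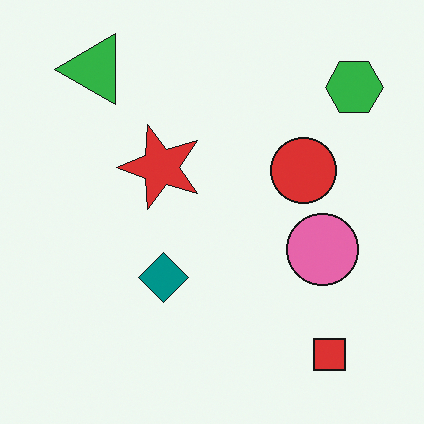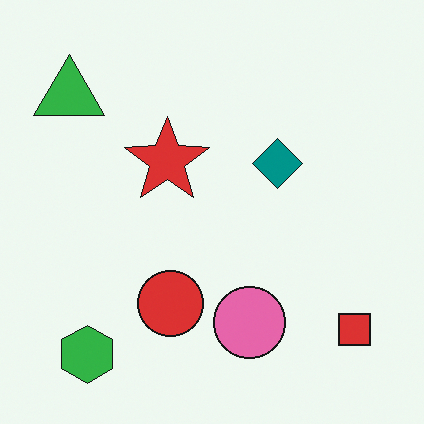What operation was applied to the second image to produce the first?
It was transposed (reflected across the top-left ↔ bottom-right diagonal).

Shapes have swapped their row and column positions — what was in the top-right is now in the bottom-left — a diagonal reflection.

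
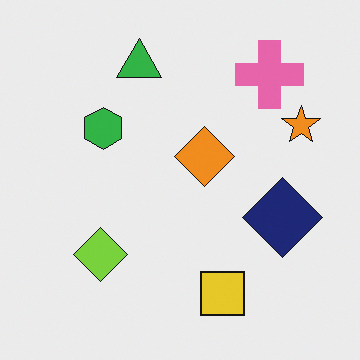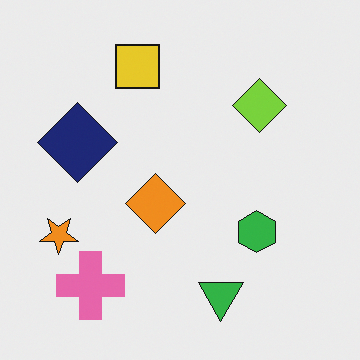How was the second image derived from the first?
It was rotated 180°.

The pink cross sits in the top-right of the first image and the bottom-left of the second — consistent with a whole-image 180° rotation.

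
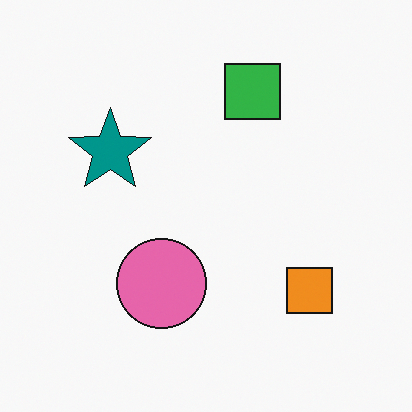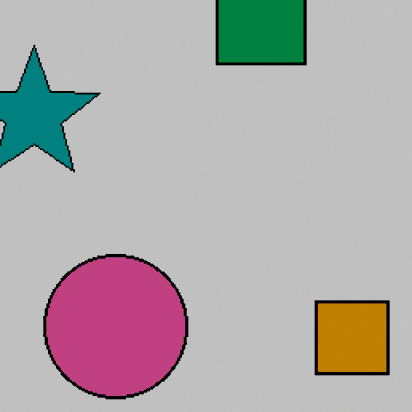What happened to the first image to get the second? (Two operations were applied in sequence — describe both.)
This is the original image cropped slightly and scaled back up, then heavily posterized to just a handful of flat colors.

The visible shapes are larger and the field of view is narrower; shapes near the original edges may be partly or wholly outside the frame — a crop-and-rescale. Each flat color has snapped to a coarser quantized level — most visibly, the near-white background has dropped to a flat grey.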